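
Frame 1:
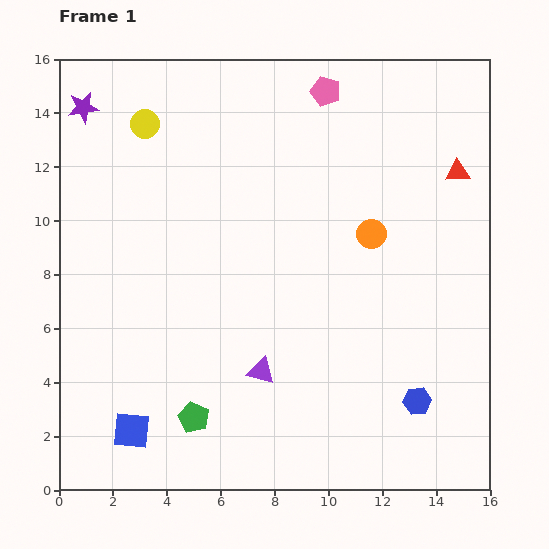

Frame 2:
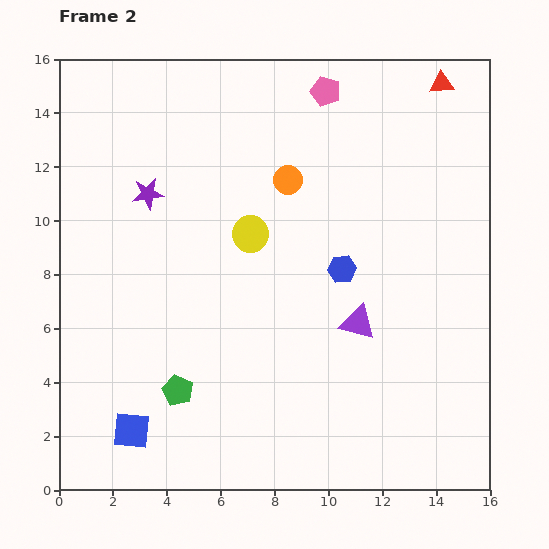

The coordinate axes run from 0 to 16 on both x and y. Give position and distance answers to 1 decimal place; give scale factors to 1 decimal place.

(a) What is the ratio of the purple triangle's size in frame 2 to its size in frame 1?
1.3×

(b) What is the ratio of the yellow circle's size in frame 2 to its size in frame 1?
1.3×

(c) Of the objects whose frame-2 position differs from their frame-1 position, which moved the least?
the green pentagon

(moved 1.2)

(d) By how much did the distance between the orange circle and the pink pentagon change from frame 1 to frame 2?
-2.0

Distance in frame 1: 5.6. Distance in frame 2: 3.6.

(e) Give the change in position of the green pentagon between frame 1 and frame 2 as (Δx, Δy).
(-0.6, 1.0)

The green pentagon was at (5.0, 2.7) in frame 1 and (4.4, 3.7) in frame 2.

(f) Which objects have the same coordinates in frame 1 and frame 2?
the pink pentagon, the blue square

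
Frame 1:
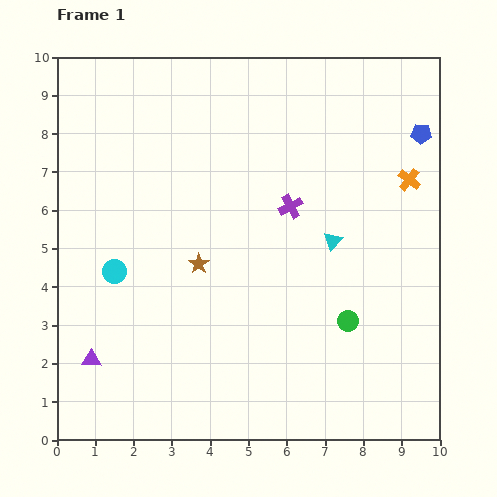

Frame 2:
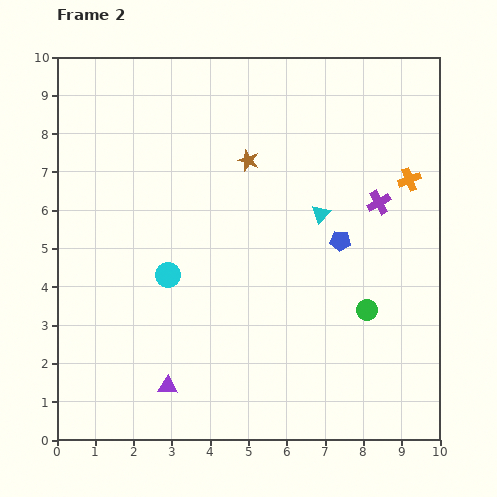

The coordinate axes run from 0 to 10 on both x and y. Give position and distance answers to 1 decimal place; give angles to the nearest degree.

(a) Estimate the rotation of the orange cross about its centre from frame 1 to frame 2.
31° clockwise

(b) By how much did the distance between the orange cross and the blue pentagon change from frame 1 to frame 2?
+1.2

Distance in frame 1: 1.2. Distance in frame 2: 2.4.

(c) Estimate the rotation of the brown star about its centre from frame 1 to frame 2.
17° counter-clockwise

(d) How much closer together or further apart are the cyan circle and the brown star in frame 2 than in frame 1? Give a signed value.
+1.5

Distance in frame 1: 2.2. Distance in frame 2: 3.7.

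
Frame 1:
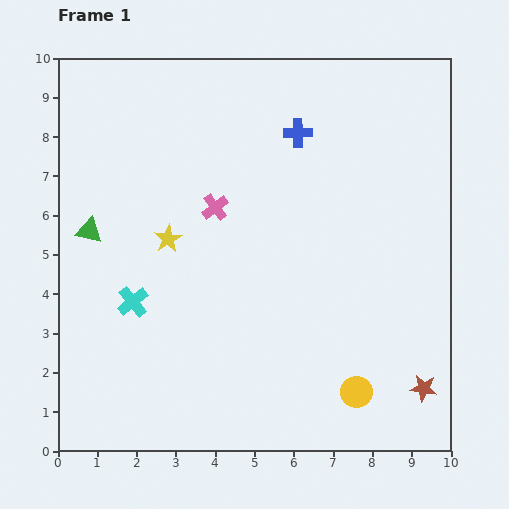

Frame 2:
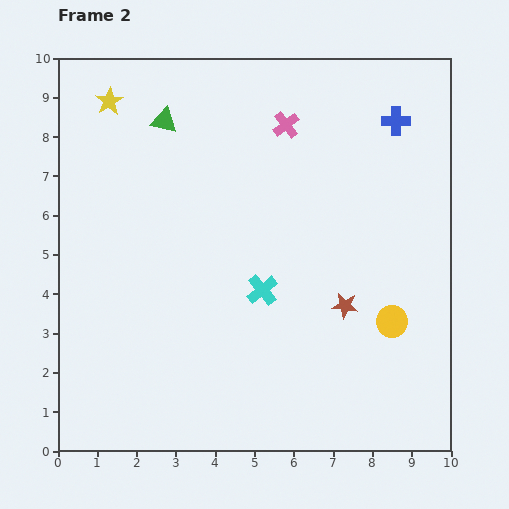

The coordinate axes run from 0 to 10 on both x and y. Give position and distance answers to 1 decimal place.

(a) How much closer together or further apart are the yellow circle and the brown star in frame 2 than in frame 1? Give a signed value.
-0.4

Distance in frame 1: 1.7. Distance in frame 2: 1.3.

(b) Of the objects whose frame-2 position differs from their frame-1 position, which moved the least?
the yellow circle

(moved 2.0)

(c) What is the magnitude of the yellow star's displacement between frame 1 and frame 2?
3.8

The yellow star moved from (2.8, 5.4) to (1.3, 8.9), a distance of √(1.5² + 3.5²) ≈ 3.8.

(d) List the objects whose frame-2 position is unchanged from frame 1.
none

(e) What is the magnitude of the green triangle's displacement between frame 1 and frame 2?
3.4

The green triangle moved from (0.8, 5.6) to (2.7, 8.4), a distance of √(1.9² + 2.8²) ≈ 3.4.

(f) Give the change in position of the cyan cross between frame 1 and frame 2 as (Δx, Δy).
(3.3, 0.3)

The cyan cross was at (1.9, 3.8) in frame 1 and (5.2, 4.1) in frame 2.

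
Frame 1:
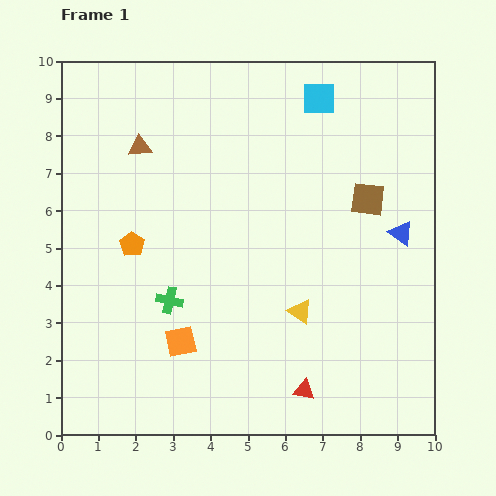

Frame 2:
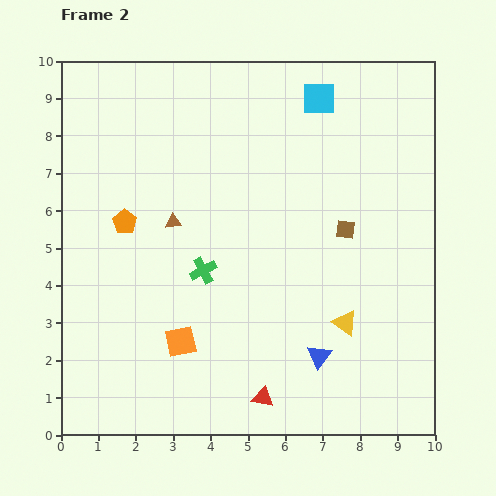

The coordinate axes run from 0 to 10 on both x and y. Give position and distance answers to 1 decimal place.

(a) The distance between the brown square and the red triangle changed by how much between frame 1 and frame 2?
-0.4

Distance in frame 1: 5.4. Distance in frame 2: 5.0.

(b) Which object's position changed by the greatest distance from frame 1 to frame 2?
the blue triangle

(moved 4.0; next 2.2)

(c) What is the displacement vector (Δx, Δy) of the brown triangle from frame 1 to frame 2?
(0.9, -2.0)

The brown triangle was at (2.1, 7.7) in frame 1 and (3.0, 5.7) in frame 2.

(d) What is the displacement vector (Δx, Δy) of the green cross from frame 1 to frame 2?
(0.9, 0.8)

The green cross was at (2.9, 3.6) in frame 1 and (3.8, 4.4) in frame 2.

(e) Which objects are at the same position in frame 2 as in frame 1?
the cyan square, the orange square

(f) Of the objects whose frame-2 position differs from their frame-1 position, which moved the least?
the orange pentagon

(moved 0.6)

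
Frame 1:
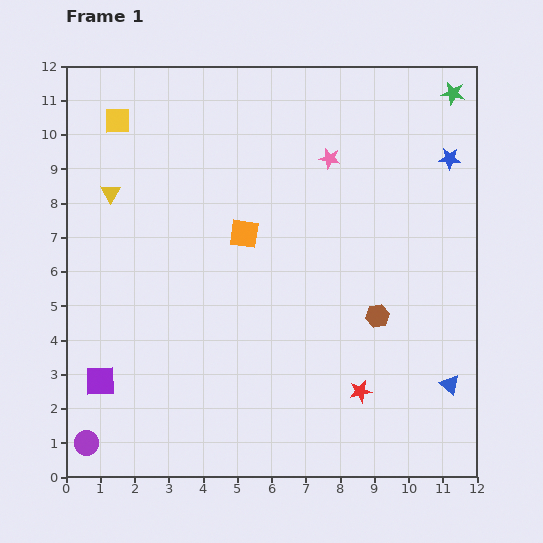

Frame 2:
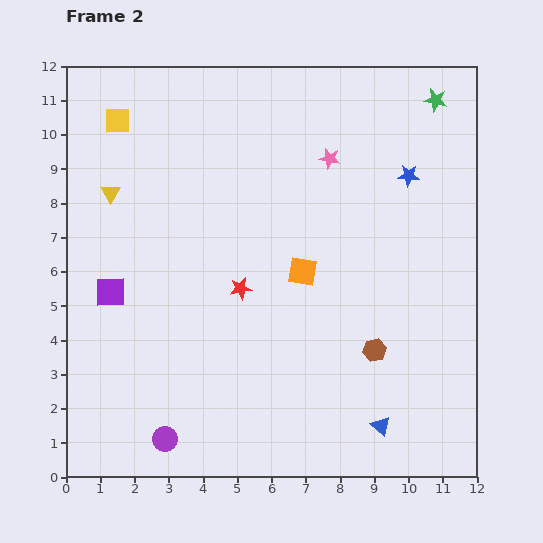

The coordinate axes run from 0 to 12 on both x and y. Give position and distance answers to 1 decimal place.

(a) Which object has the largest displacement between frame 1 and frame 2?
the red star

(moved 4.6; next 2.6)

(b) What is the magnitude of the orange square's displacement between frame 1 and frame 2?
2.0

The orange square moved from (5.2, 7.1) to (6.9, 6.0), a distance of √(1.7² + 1.1²) ≈ 2.0.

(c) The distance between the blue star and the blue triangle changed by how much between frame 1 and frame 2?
+0.7

Distance in frame 1: 6.6. Distance in frame 2: 7.3.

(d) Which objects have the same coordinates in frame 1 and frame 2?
the yellow square, the yellow triangle, the pink star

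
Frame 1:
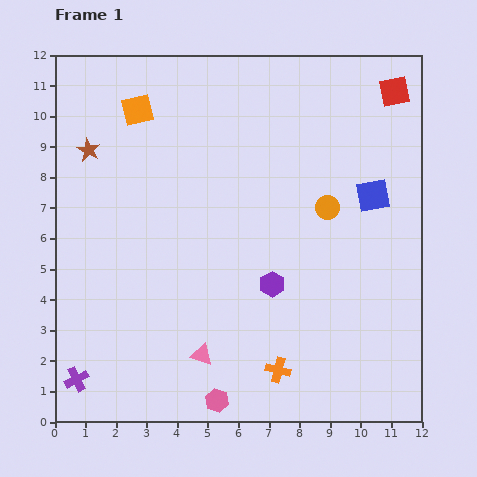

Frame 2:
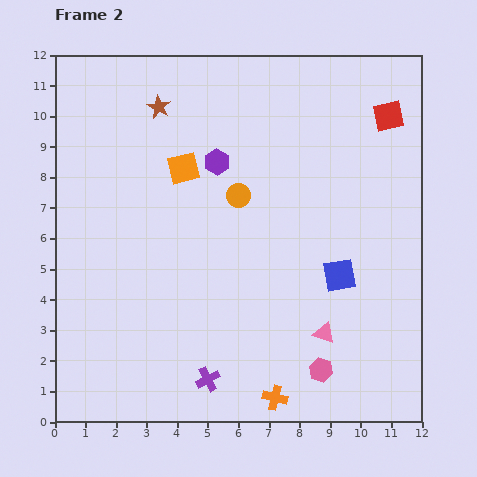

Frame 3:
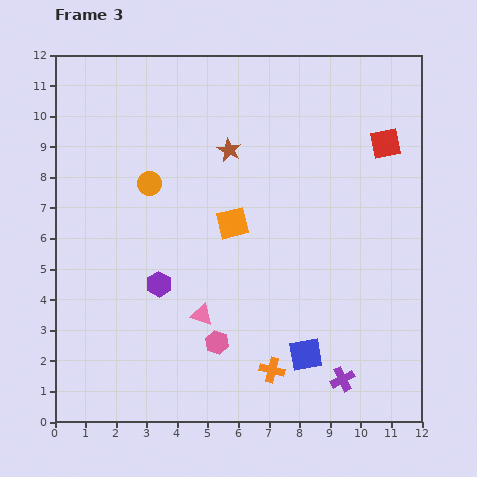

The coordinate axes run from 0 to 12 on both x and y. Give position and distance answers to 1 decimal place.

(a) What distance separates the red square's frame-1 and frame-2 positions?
0.8

The red square moved from (11.1, 10.8) to (10.9, 10.0), a distance of √(0.2² + 0.8²) ≈ 0.8.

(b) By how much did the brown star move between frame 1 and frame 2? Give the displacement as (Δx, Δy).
(2.3, 1.4)

The brown star was at (1.1, 8.9) in frame 1 and (3.4, 10.3) in frame 2.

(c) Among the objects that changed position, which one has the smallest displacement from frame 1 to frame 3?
the orange cross

(moved 0.2)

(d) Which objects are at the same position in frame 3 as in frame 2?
none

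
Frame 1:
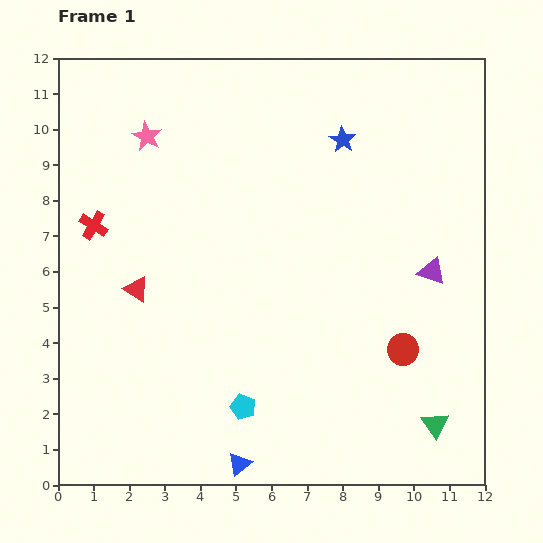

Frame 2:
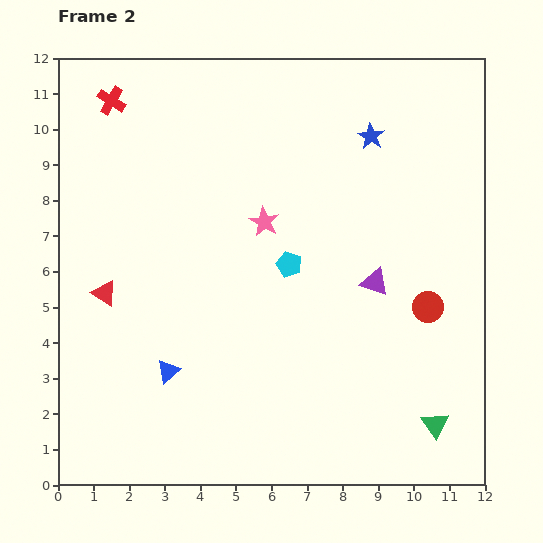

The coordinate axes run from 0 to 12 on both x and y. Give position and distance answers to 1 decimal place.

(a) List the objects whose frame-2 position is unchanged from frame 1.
the green triangle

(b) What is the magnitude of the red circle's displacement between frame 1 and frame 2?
1.4

The red circle moved from (9.7, 3.8) to (10.4, 5.0), a distance of √(0.7² + 1.2²) ≈ 1.4.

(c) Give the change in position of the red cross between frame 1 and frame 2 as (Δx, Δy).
(0.5, 3.5)

The red cross was at (1.0, 7.3) in frame 1 and (1.5, 10.8) in frame 2.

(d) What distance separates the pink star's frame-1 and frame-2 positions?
4.1

The pink star moved from (2.5, 9.8) to (5.8, 7.4), a distance of √(3.3² + 2.4²) ≈ 4.1.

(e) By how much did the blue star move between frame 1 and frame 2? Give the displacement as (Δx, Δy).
(0.8, 0.1)

The blue star was at (8.0, 9.7) in frame 1 and (8.8, 9.8) in frame 2.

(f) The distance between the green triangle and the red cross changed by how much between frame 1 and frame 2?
+1.8

Distance in frame 1: 11.1. Distance in frame 2: 12.9.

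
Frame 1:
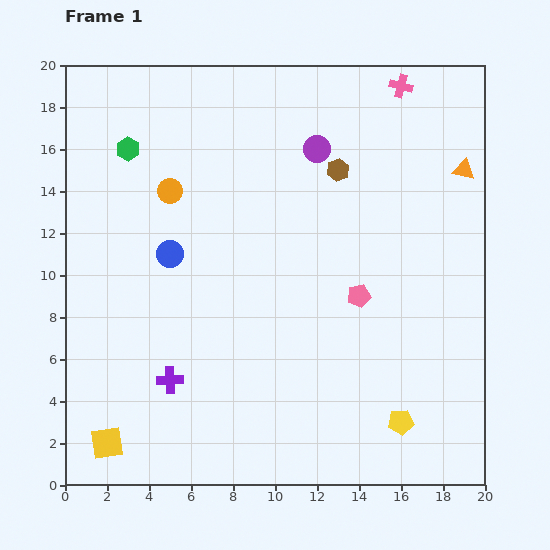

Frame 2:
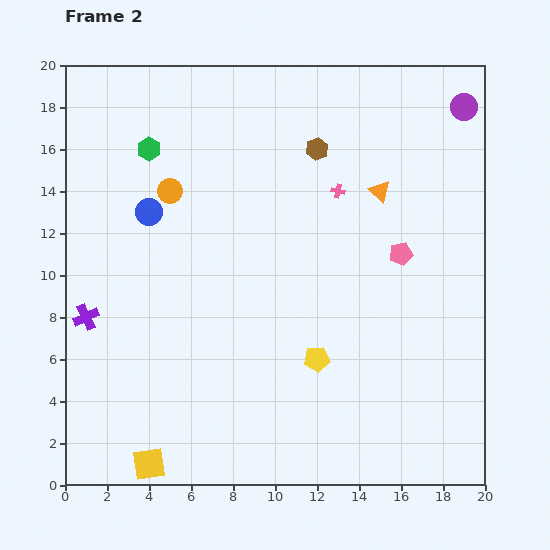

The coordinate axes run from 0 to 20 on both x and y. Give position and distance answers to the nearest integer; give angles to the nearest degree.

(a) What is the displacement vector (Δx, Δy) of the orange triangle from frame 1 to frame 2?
(-4, -1)

The orange triangle was at (19, 15) in frame 1 and (15, 14) in frame 2.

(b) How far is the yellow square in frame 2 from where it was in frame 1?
2

The yellow square moved from (2, 2) to (4, 1), a distance of √(2² + 1²) ≈ 2.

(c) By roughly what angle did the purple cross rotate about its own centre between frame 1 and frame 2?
23° counter-clockwise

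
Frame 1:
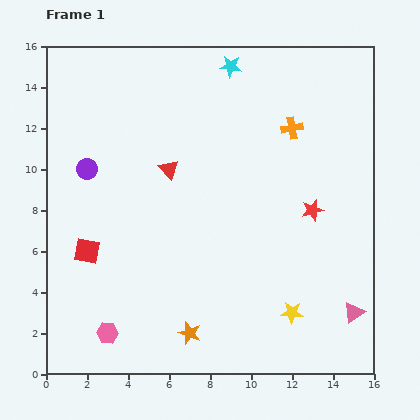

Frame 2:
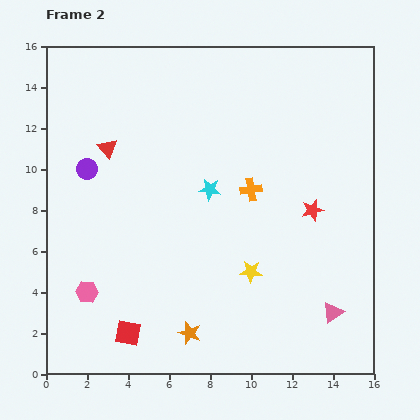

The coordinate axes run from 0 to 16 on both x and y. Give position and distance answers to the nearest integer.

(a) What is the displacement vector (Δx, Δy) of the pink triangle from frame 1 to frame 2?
(-1, 0)

The pink triangle was at (15, 3) in frame 1 and (14, 3) in frame 2.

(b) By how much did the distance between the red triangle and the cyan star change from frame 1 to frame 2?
-1

Distance in frame 1: 6. Distance in frame 2: 5.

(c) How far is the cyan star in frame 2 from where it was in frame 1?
6

The cyan star moved from (9, 15) to (8, 9), a distance of √(1² + 6²) ≈ 6.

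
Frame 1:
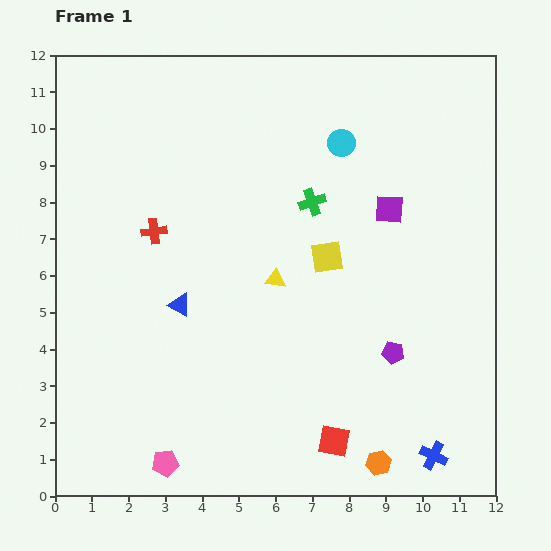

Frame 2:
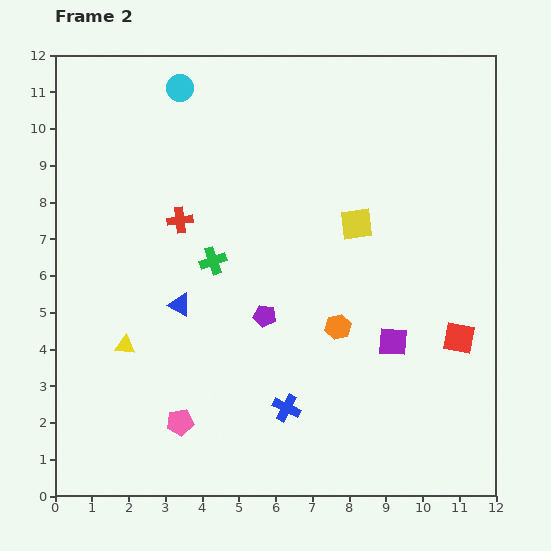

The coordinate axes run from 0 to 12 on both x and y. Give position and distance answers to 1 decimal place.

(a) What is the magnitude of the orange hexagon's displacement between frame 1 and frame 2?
3.9

The orange hexagon moved from (8.8, 0.9) to (7.7, 4.6), a distance of √(1.1² + 3.7²) ≈ 3.9.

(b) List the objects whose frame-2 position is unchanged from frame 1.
the blue triangle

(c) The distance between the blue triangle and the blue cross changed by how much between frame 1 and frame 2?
-4.0

Distance in frame 1: 8.0. Distance in frame 2: 4.0.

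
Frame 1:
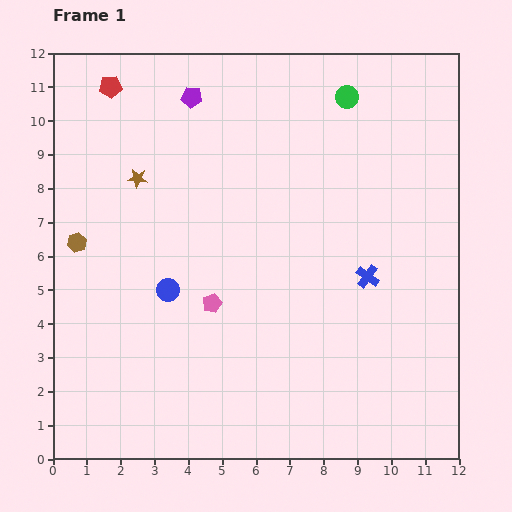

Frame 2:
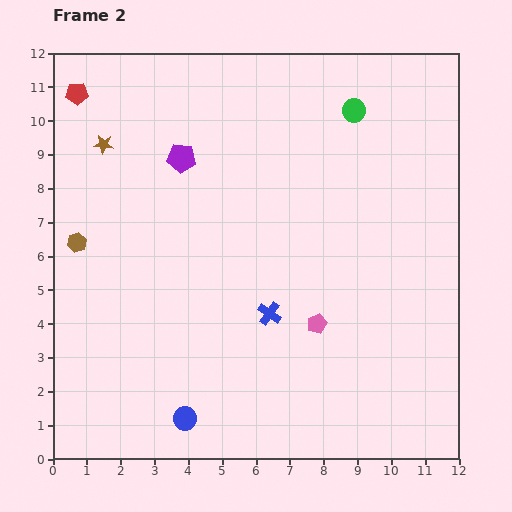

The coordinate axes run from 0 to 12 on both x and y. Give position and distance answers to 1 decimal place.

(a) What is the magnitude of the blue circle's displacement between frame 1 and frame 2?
3.8

The blue circle moved from (3.4, 5.0) to (3.9, 1.2), a distance of √(0.5² + 3.8²) ≈ 3.8.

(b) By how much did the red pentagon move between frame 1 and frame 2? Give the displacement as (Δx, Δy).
(-1.0, -0.2)

The red pentagon was at (1.7, 11.0) in frame 1 and (0.7, 10.8) in frame 2.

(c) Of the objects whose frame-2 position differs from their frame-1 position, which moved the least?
the green circle

(moved 0.4)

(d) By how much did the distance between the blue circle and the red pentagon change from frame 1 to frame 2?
+3.9

Distance in frame 1: 6.2. Distance in frame 2: 10.1.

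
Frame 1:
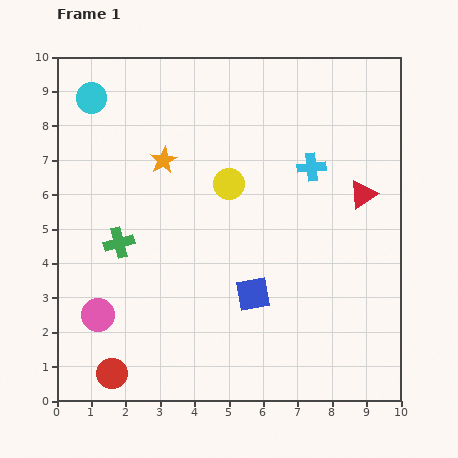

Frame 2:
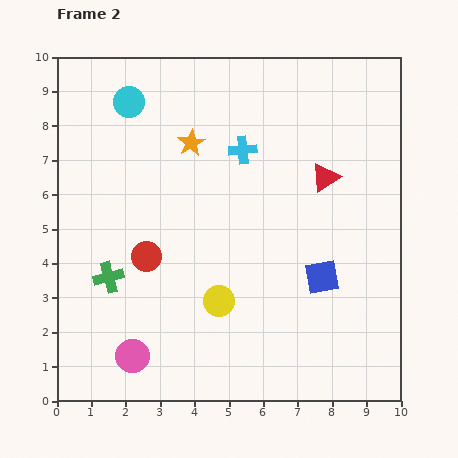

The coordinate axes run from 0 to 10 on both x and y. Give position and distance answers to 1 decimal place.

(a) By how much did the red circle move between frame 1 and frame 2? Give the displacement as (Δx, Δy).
(1.0, 3.4)

The red circle was at (1.6, 0.8) in frame 1 and (2.6, 4.2) in frame 2.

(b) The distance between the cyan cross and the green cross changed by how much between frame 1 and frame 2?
-0.6

Distance in frame 1: 6.0. Distance in frame 2: 5.4.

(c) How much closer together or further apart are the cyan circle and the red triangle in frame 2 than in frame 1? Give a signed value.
-2.3

Distance in frame 1: 8.4. Distance in frame 2: 6.1.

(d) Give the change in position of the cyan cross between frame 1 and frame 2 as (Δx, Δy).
(-2.0, 0.5)

The cyan cross was at (7.4, 6.8) in frame 1 and (5.4, 7.3) in frame 2.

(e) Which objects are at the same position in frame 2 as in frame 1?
none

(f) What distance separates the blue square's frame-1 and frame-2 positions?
2.1

The blue square moved from (5.7, 3.1) to (7.7, 3.6), a distance of √(2.0² + 0.5²) ≈ 2.1.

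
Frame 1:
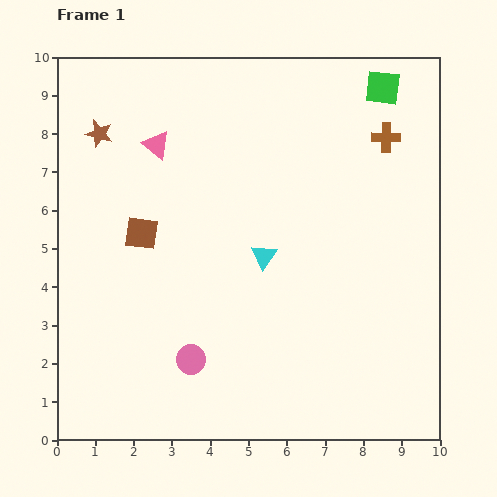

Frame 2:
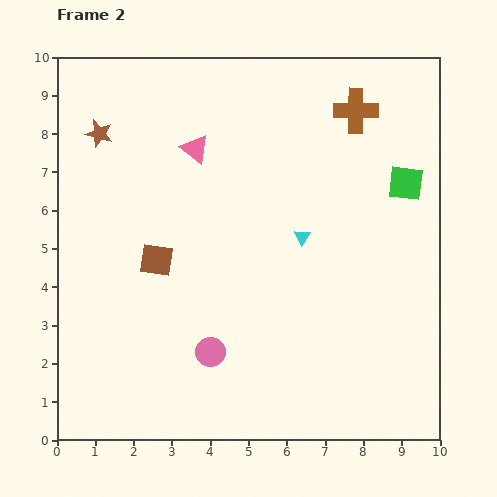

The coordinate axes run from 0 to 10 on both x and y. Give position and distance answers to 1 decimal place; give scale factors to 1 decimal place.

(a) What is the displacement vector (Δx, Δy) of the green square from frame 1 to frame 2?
(0.6, -2.5)

The green square was at (8.5, 9.2) in frame 1 and (9.1, 6.7) in frame 2.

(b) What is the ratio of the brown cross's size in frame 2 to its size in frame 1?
1.6×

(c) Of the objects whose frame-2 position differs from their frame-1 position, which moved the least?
the pink circle

(moved 0.5)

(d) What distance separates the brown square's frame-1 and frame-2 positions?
0.8

The brown square moved from (2.2, 5.4) to (2.6, 4.7), a distance of √(0.4² + 0.7²) ≈ 0.8.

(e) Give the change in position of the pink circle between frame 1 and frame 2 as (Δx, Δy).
(0.5, 0.2)

The pink circle was at (3.5, 2.1) in frame 1 and (4.0, 2.3) in frame 2.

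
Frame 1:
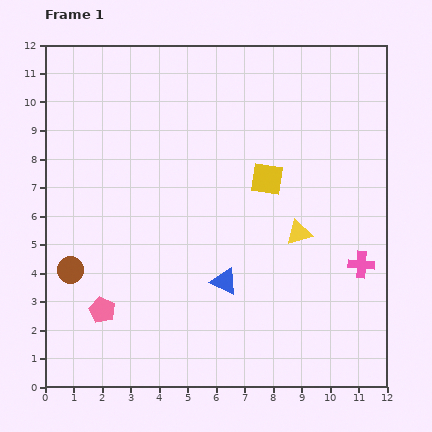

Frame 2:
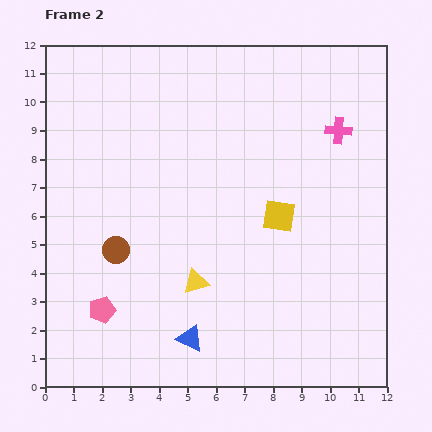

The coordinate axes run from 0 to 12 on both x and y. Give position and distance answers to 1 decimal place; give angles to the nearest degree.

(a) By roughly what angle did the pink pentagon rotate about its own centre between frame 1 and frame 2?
30° clockwise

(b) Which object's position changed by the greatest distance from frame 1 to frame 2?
the pink cross

(moved 4.8; next 4.0)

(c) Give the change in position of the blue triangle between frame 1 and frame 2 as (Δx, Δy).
(-1.2, -2.0)

The blue triangle was at (6.3, 3.7) in frame 1 and (5.1, 1.7) in frame 2.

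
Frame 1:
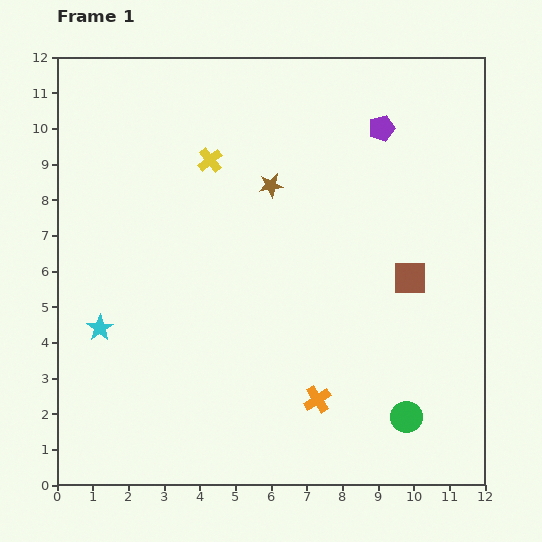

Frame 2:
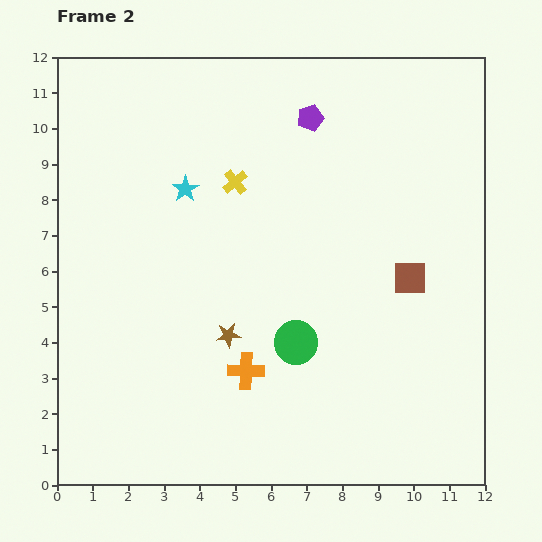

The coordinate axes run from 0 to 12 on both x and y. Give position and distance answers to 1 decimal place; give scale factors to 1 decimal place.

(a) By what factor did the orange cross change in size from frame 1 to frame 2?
1.3×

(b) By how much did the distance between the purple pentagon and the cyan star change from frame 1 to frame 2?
-5.7

Distance in frame 1: 9.7. Distance in frame 2: 4.0.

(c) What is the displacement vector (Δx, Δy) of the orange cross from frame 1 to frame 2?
(-2.0, 0.8)

The orange cross was at (7.3, 2.4) in frame 1 and (5.3, 3.2) in frame 2.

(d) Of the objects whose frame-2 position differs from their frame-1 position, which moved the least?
the yellow cross

(moved 0.9)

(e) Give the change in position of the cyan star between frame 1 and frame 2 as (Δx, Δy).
(2.4, 3.9)

The cyan star was at (1.2, 4.4) in frame 1 and (3.6, 8.3) in frame 2.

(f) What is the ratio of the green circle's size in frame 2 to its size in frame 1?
1.4×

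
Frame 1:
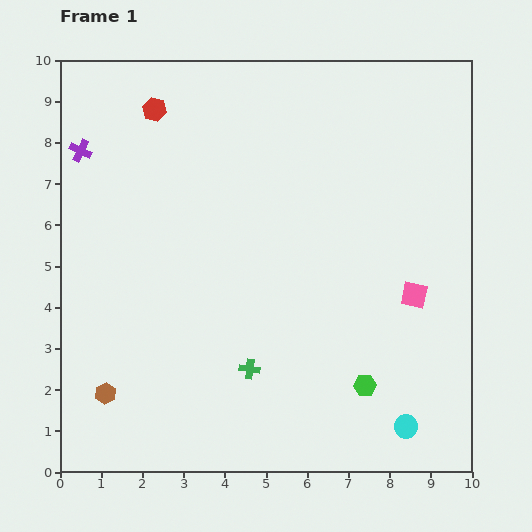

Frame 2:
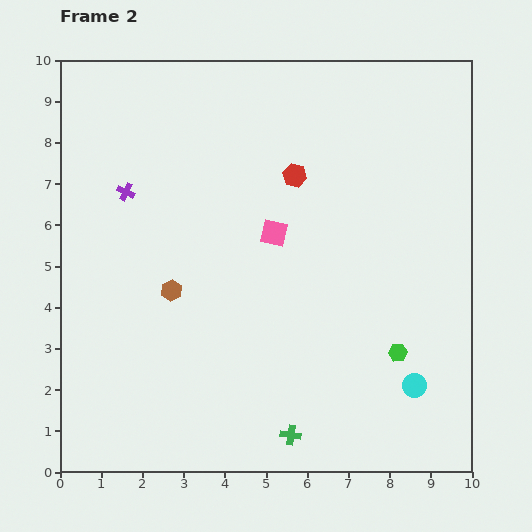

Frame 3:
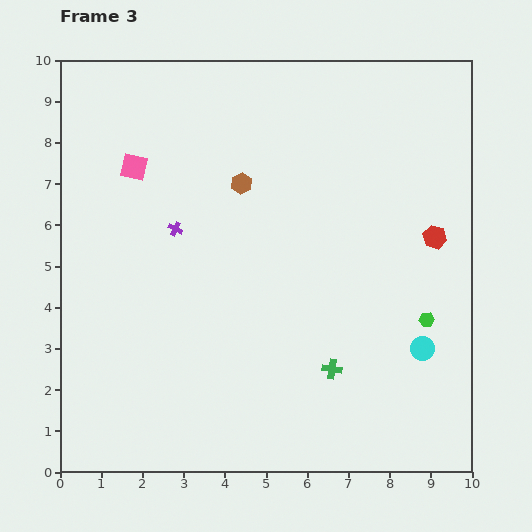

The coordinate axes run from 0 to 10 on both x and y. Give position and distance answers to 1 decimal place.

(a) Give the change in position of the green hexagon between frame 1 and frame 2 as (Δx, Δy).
(0.8, 0.8)

The green hexagon was at (7.4, 2.1) in frame 1 and (8.2, 2.9) in frame 2.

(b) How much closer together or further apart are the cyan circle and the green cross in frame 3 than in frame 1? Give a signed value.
-1.7

Distance in frame 1: 4.0. Distance in frame 3: 2.3.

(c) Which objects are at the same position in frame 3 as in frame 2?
none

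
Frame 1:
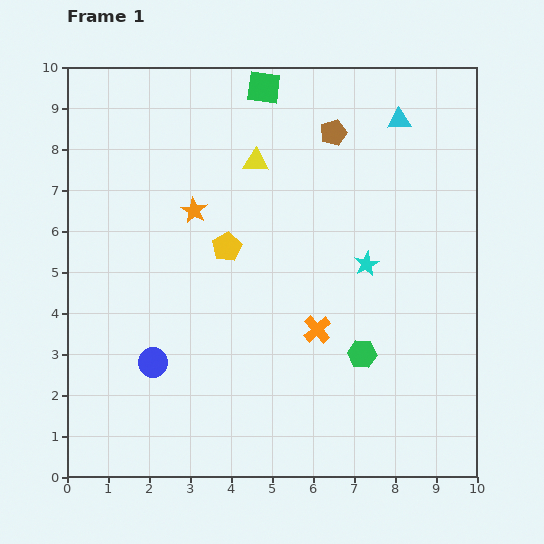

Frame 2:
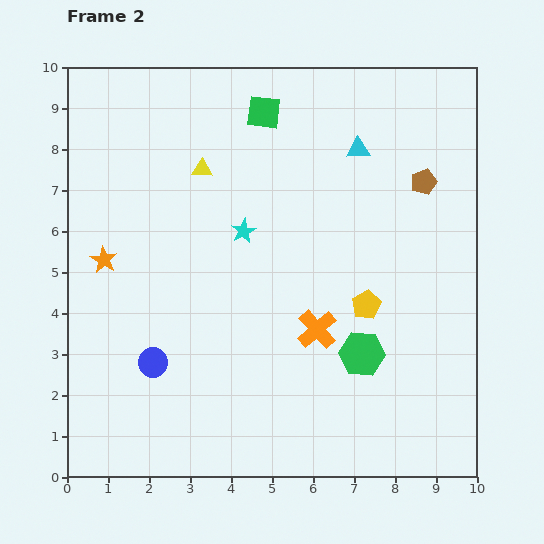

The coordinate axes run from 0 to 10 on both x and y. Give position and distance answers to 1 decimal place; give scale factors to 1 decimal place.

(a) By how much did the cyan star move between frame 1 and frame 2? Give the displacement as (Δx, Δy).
(-3.0, 0.8)

The cyan star was at (7.3, 5.2) in frame 1 and (4.3, 6.0) in frame 2.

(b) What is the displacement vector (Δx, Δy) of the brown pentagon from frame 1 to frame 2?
(2.2, -1.2)

The brown pentagon was at (6.5, 8.4) in frame 1 and (8.7, 7.2) in frame 2.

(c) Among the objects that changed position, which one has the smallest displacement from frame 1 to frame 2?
the green square

(moved 0.6)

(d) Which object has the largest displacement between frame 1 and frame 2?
the yellow pentagon

(moved 3.7; next 3.1)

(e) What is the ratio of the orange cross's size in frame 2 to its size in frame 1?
1.4×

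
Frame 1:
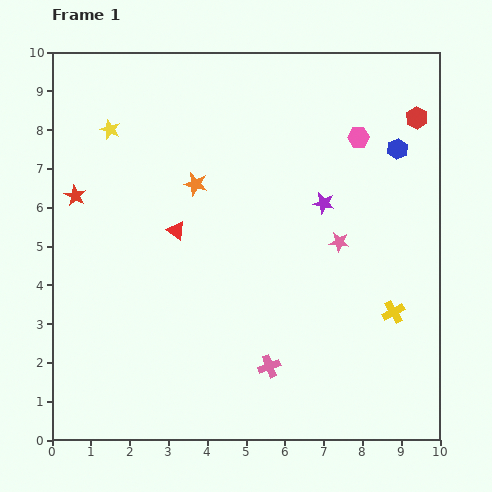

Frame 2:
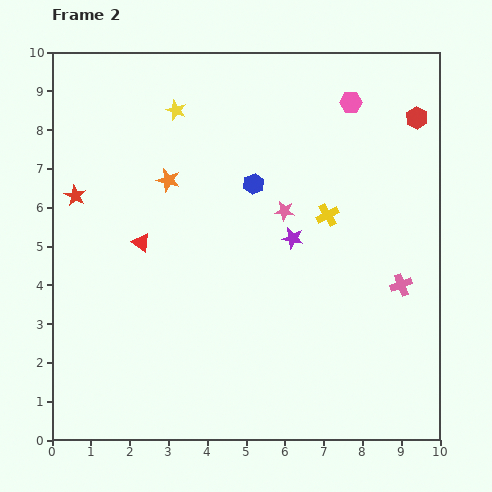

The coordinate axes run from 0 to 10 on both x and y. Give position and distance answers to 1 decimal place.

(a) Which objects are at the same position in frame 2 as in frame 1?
the red star, the red hexagon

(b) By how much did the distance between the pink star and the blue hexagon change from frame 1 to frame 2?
-1.7

Distance in frame 1: 2.8. Distance in frame 2: 1.1.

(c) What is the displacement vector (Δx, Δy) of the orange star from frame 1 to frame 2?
(-0.7, 0.1)

The orange star was at (3.7, 6.6) in frame 1 and (3.0, 6.7) in frame 2.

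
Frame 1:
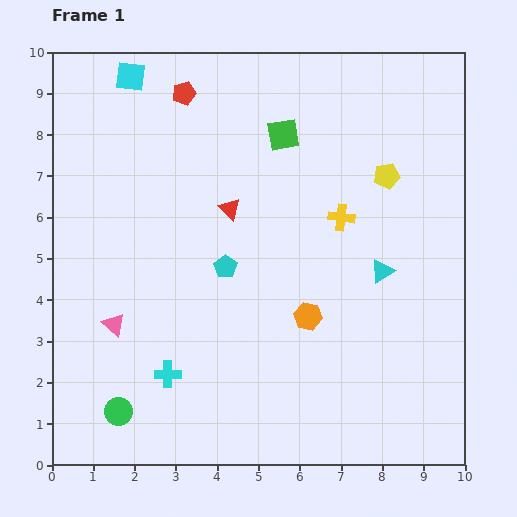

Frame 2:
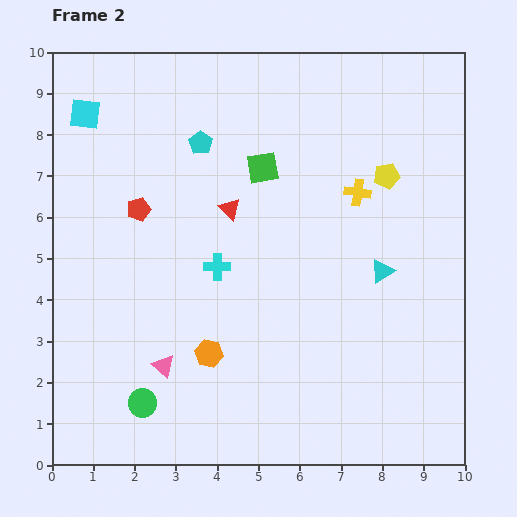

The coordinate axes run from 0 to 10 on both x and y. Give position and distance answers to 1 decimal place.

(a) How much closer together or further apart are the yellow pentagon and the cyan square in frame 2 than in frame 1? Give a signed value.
+0.9

Distance in frame 1: 6.6. Distance in frame 2: 7.5.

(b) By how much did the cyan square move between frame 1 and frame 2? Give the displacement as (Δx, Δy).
(-1.1, -0.9)

The cyan square was at (1.9, 9.4) in frame 1 and (0.8, 8.5) in frame 2.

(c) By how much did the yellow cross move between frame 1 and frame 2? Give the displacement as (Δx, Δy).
(0.4, 0.6)

The yellow cross was at (7.0, 6.0) in frame 1 and (7.4, 6.6) in frame 2.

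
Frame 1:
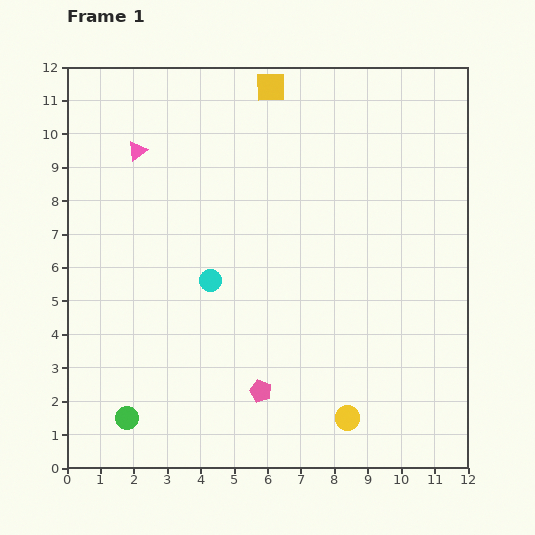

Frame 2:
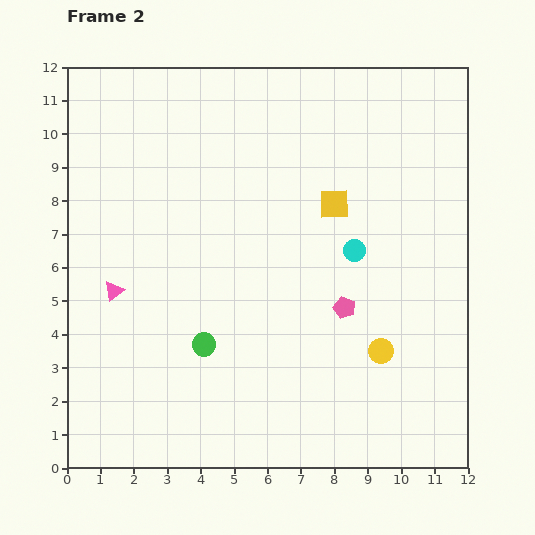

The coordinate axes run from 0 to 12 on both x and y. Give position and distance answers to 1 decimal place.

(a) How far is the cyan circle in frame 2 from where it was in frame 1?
4.4

The cyan circle moved from (4.3, 5.6) to (8.6, 6.5), a distance of √(4.3² + 0.9²) ≈ 4.4.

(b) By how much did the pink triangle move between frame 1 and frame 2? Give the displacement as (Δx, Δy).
(-0.7, -4.2)

The pink triangle was at (2.1, 9.5) in frame 1 and (1.4, 5.3) in frame 2.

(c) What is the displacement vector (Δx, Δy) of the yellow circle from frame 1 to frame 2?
(1.0, 2.0)

The yellow circle was at (8.4, 1.5) in frame 1 and (9.4, 3.5) in frame 2.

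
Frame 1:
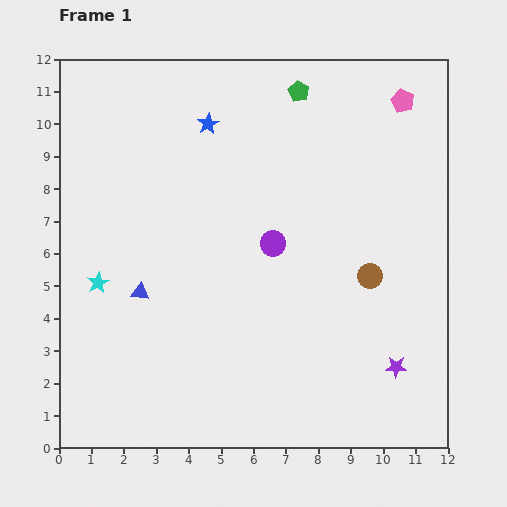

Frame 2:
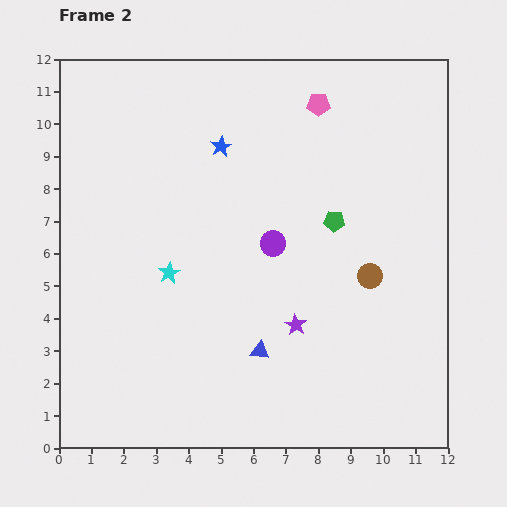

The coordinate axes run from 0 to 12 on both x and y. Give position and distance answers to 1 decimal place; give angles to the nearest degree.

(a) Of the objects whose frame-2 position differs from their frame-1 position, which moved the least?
the blue star

(moved 0.8)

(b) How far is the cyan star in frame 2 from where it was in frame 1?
2.2

The cyan star moved from (1.2, 5.1) to (3.4, 5.4), a distance of √(2.2² + 0.3²) ≈ 2.2.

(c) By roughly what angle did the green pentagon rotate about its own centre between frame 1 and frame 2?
25° counter-clockwise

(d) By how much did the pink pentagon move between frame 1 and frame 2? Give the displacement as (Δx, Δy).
(-2.6, -0.1)

The pink pentagon was at (10.6, 10.7) in frame 1 and (8.0, 10.6) in frame 2.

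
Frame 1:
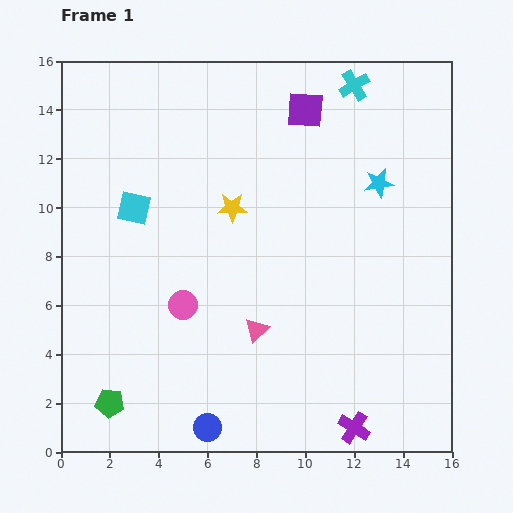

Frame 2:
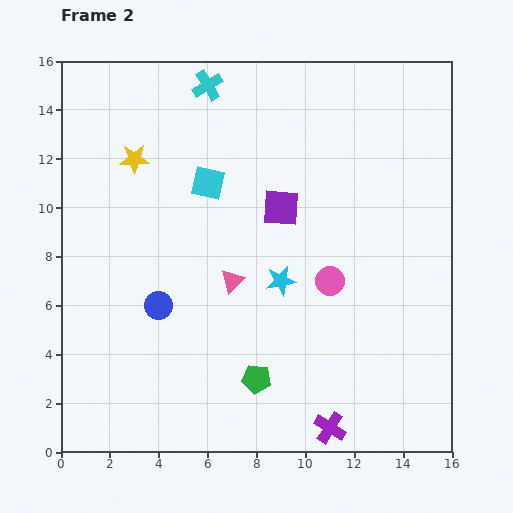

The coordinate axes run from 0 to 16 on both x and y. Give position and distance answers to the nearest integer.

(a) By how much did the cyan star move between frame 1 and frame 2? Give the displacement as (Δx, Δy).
(-4, -4)

The cyan star was at (13, 11) in frame 1 and (9, 7) in frame 2.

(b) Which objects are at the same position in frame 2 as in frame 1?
none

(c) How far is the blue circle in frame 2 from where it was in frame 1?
5

The blue circle moved from (6, 1) to (4, 6), a distance of √(2² + 5²) ≈ 5.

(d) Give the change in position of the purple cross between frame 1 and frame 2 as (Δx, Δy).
(-1, 0)

The purple cross was at (12, 1) in frame 1 and (11, 1) in frame 2.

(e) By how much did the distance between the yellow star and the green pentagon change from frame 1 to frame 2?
+1

Distance in frame 1: 9. Distance in frame 2: 10.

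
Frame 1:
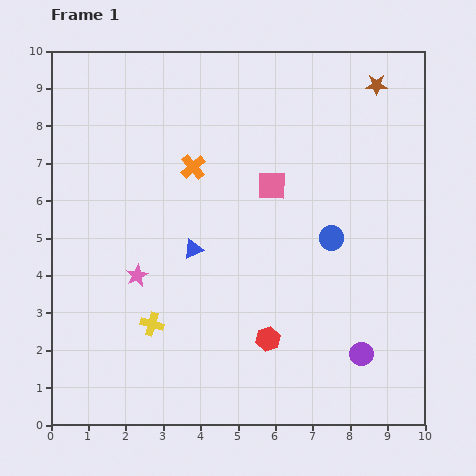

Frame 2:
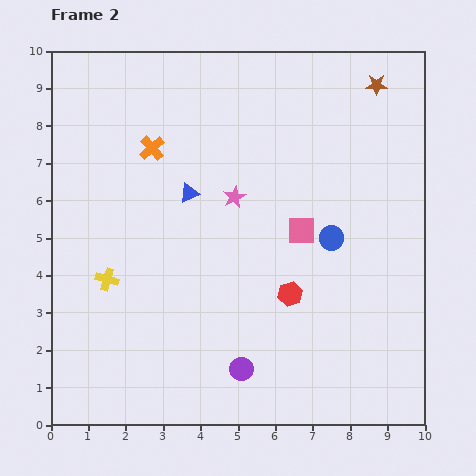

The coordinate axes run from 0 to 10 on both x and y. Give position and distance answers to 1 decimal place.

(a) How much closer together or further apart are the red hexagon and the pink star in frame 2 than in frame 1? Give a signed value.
-0.9

Distance in frame 1: 3.9. Distance in frame 2: 3.0.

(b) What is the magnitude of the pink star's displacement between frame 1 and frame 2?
3.3

The pink star moved from (2.3, 4.0) to (4.9, 6.1), a distance of √(2.6² + 2.1²) ≈ 3.3.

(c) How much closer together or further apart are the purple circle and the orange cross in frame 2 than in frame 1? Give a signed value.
-0.3

Distance in frame 1: 6.7. Distance in frame 2: 6.4.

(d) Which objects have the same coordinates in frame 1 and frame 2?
the brown star, the blue circle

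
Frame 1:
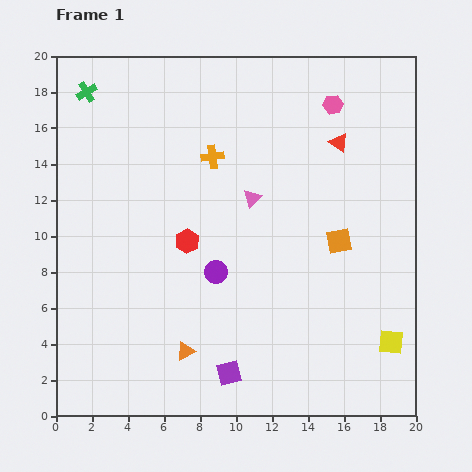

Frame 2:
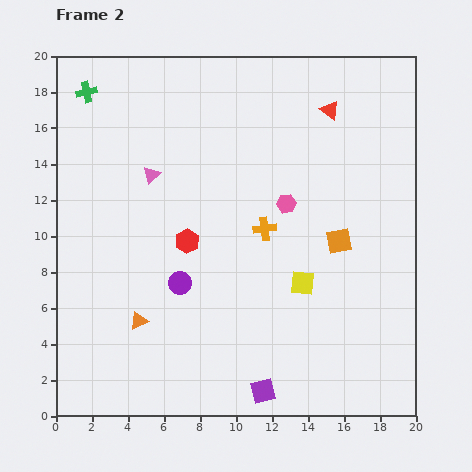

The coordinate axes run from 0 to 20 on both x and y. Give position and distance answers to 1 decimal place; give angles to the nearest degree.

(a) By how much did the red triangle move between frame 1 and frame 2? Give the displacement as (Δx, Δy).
(-0.5, 1.8)

The red triangle was at (15.7, 15.2) in frame 1 and (15.2, 17.0) in frame 2.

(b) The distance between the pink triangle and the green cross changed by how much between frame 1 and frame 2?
-5.1

Distance in frame 1: 10.9. Distance in frame 2: 5.8.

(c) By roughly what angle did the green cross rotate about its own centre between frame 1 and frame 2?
19° clockwise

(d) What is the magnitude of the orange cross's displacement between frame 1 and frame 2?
4.9

The orange cross moved from (8.7, 14.4) to (11.6, 10.4), a distance of √(2.9² + 4.0²) ≈ 4.9.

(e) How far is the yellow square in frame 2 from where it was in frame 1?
5.9

The yellow square moved from (18.6, 4.1) to (13.7, 7.4), a distance of √(4.9² + 3.3²) ≈ 5.9.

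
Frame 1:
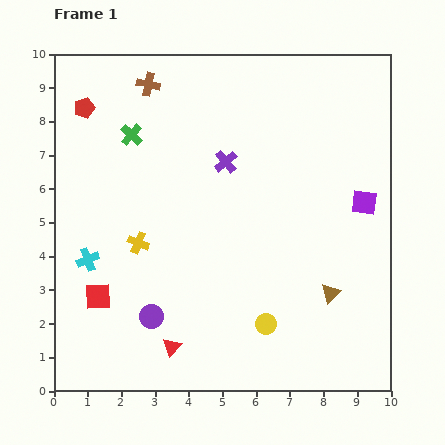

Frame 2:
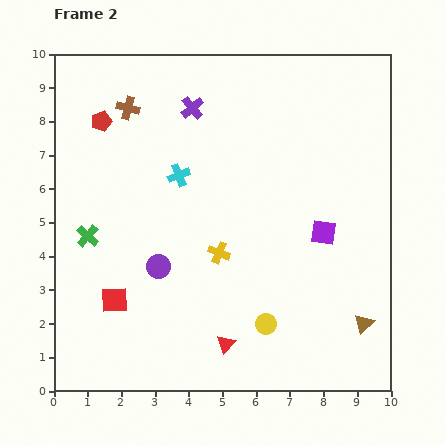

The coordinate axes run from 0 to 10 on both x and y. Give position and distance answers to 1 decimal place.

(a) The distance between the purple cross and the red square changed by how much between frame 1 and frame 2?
+0.6

Distance in frame 1: 5.5. Distance in frame 2: 6.1.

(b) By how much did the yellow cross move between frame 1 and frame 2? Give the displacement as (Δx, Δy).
(2.4, -0.3)

The yellow cross was at (2.5, 4.4) in frame 1 and (4.9, 4.1) in frame 2.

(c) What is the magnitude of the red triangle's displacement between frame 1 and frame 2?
1.6

The red triangle moved from (3.5, 1.3) to (5.1, 1.4), a distance of √(1.6² + 0.1²) ≈ 1.6.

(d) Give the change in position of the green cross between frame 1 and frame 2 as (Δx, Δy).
(-1.3, -3.0)

The green cross was at (2.3, 7.6) in frame 1 and (1.0, 4.6) in frame 2.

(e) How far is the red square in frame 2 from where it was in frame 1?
0.5

The red square moved from (1.3, 2.8) to (1.8, 2.7), a distance of √(0.5² + 0.1²) ≈ 0.5.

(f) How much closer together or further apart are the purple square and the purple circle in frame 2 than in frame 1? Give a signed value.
-2.2

Distance in frame 1: 7.2. Distance in frame 2: 5.0.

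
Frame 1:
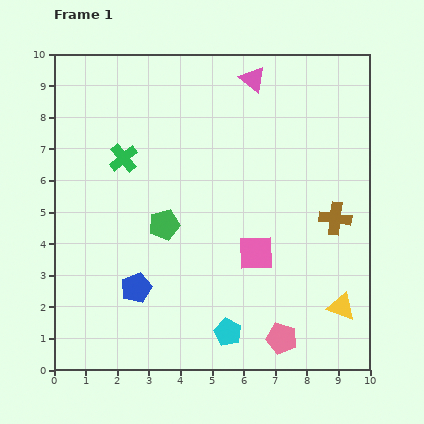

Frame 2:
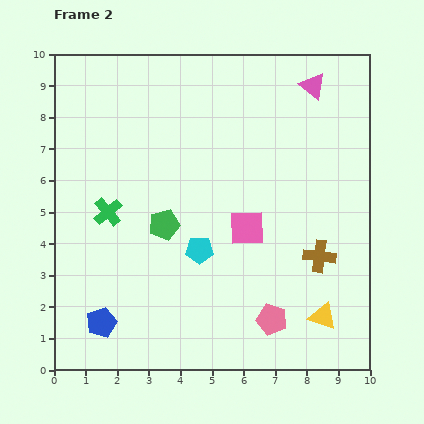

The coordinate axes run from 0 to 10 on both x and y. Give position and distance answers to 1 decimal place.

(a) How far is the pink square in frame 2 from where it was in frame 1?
0.9

The pink square moved from (6.4, 3.7) to (6.1, 4.5), a distance of √(0.3² + 0.8²) ≈ 0.9.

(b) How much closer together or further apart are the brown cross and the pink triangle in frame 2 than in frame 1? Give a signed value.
+0.3

Distance in frame 1: 5.1. Distance in frame 2: 5.4.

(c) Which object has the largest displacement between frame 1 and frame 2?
the cyan pentagon

(moved 2.8; next 1.9)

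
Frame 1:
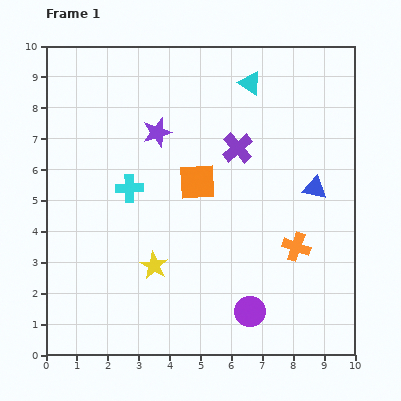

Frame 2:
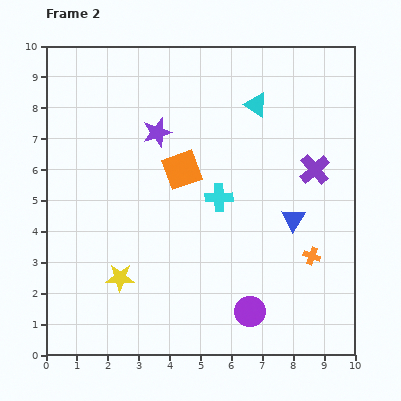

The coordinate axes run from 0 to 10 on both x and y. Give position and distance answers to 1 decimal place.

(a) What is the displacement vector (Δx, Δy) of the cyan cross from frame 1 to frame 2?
(2.9, -0.3)

The cyan cross was at (2.7, 5.4) in frame 1 and (5.6, 5.1) in frame 2.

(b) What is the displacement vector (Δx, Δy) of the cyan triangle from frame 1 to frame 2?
(0.2, -0.7)

The cyan triangle was at (6.6, 8.8) in frame 1 and (6.8, 8.1) in frame 2.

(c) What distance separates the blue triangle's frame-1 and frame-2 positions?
1.2

The blue triangle moved from (8.7, 5.4) to (8.0, 4.4), a distance of √(0.7² + 1.0²) ≈ 1.2.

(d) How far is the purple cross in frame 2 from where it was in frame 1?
2.6

The purple cross moved from (6.2, 6.7) to (8.7, 6.0), a distance of √(2.5² + 0.7²) ≈ 2.6.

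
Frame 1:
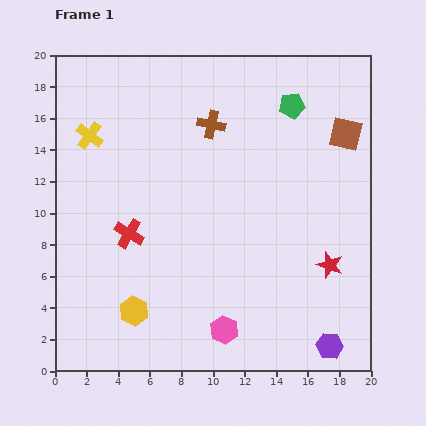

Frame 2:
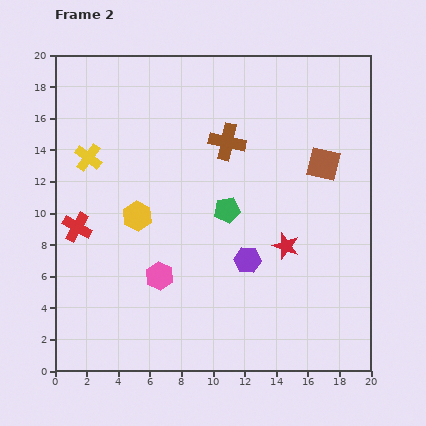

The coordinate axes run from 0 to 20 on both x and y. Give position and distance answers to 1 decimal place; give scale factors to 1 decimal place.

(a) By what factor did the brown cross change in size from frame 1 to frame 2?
1.3×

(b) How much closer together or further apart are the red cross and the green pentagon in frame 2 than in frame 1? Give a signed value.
-3.5

Distance in frame 1: 13.1. Distance in frame 2: 9.6.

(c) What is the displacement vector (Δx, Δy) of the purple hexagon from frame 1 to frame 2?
(-5.2, 5.4)

The purple hexagon was at (17.4, 1.6) in frame 1 and (12.2, 7.0) in frame 2.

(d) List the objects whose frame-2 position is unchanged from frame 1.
none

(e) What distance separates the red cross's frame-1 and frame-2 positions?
3.3

The red cross moved from (4.7, 8.7) to (1.4, 9.1), a distance of √(3.3² + 0.4²) ≈ 3.3.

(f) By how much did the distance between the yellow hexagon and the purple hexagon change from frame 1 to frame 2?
-5.1

Distance in frame 1: 12.6. Distance in frame 2: 7.5.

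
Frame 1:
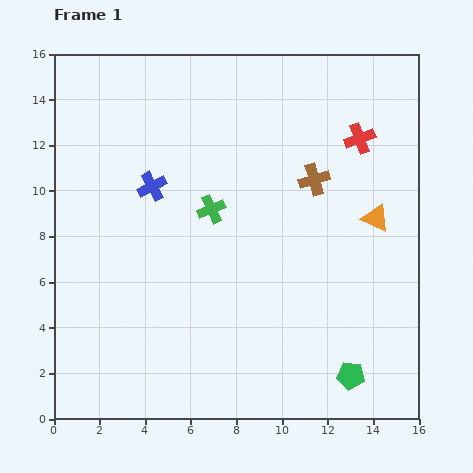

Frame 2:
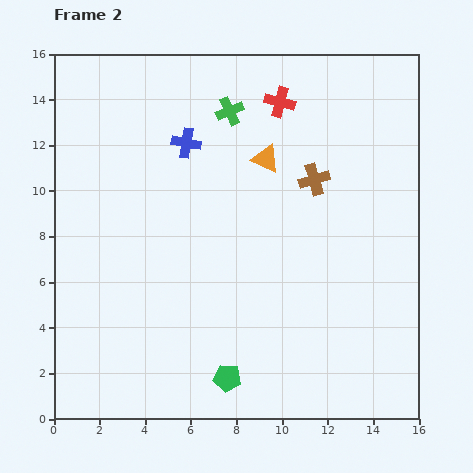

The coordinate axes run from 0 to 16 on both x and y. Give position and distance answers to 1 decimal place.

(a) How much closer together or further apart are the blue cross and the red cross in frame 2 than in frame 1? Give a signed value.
-4.8

Distance in frame 1: 9.3. Distance in frame 2: 4.5.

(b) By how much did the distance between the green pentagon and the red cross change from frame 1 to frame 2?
+1.9

Distance in frame 1: 10.4. Distance in frame 2: 12.3.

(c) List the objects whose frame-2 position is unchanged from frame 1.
the brown cross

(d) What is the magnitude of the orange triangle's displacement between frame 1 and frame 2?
5.5

The orange triangle moved from (14.1, 8.8) to (9.3, 11.4), a distance of √(4.8² + 2.6²) ≈ 5.5.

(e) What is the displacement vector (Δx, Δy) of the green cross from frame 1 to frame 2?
(0.8, 4.3)

The green cross was at (6.9, 9.2) in frame 1 and (7.7, 13.5) in frame 2.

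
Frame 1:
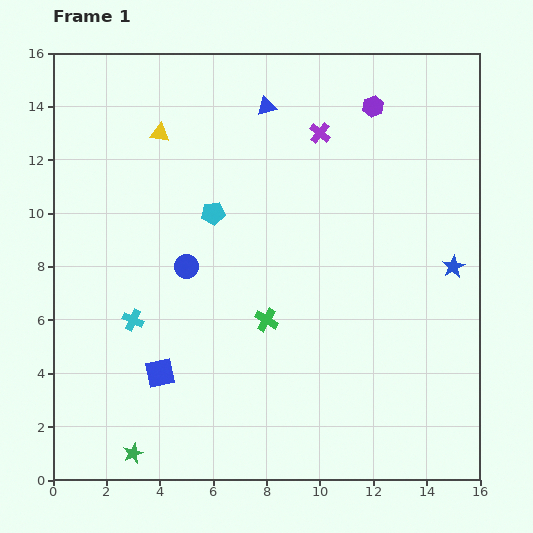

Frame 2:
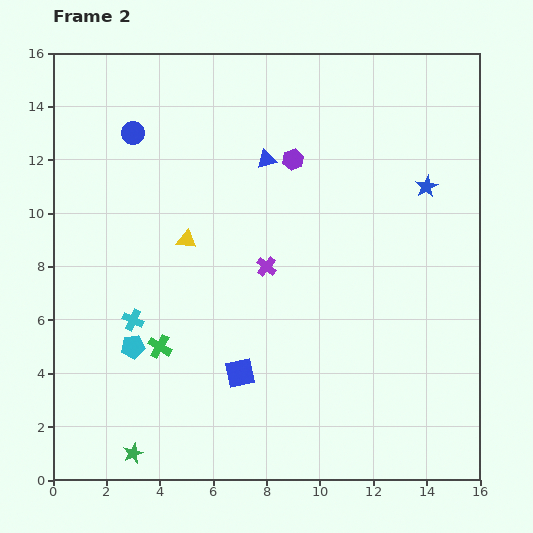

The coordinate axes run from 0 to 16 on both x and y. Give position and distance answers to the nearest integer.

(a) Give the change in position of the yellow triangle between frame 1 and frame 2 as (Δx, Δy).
(1, -4)

The yellow triangle was at (4, 13) in frame 1 and (5, 9) in frame 2.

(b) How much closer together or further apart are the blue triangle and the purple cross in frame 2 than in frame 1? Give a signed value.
+2

Distance in frame 1: 2. Distance in frame 2: 4.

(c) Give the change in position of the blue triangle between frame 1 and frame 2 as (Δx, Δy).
(0, -2)

The blue triangle was at (8, 14) in frame 1 and (8, 12) in frame 2.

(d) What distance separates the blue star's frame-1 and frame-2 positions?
3

The blue star moved from (15, 8) to (14, 11), a distance of √(1² + 3²) ≈ 3.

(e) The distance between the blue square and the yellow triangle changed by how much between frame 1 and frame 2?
-4

Distance in frame 1: 9. Distance in frame 2: 5.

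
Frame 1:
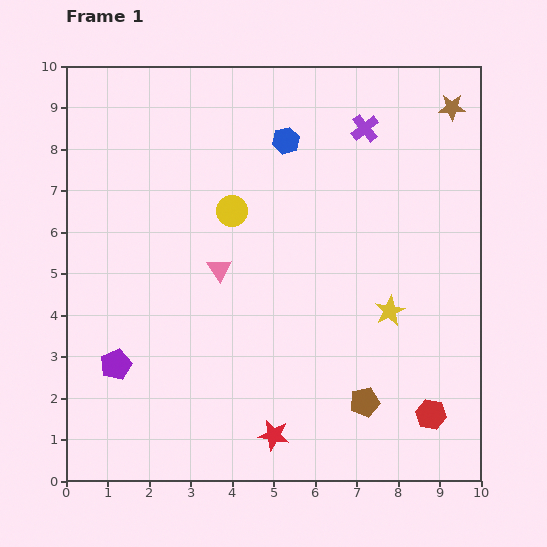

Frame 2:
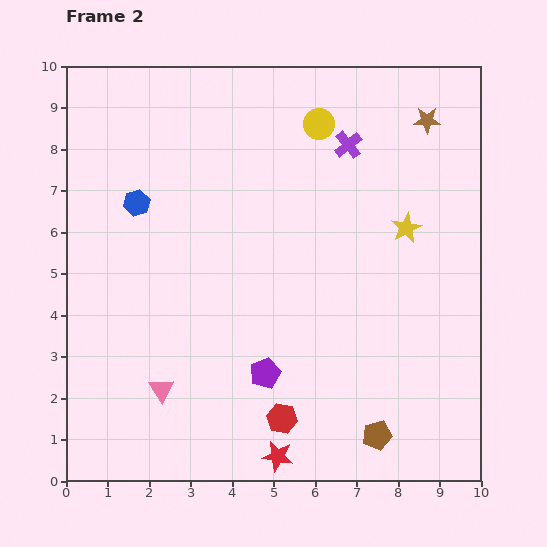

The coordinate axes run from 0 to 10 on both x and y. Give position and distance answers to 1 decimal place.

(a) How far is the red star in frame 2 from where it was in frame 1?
0.5

The red star moved from (5.0, 1.1) to (5.1, 0.6), a distance of √(0.1² + 0.5²) ≈ 0.5.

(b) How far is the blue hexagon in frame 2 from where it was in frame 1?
3.9

The blue hexagon moved from (5.3, 8.2) to (1.7, 6.7), a distance of √(3.6² + 1.5²) ≈ 3.9.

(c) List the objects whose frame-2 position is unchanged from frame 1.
none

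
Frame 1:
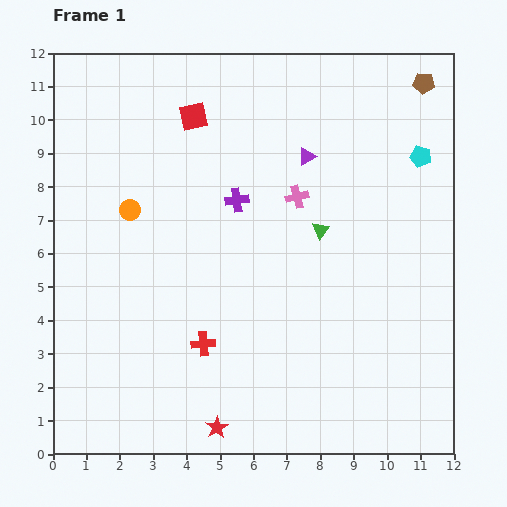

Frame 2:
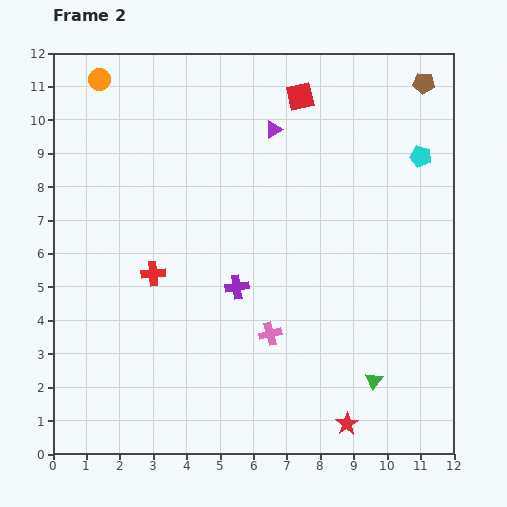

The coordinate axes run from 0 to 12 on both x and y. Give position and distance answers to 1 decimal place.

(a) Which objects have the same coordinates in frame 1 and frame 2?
the cyan pentagon, the brown pentagon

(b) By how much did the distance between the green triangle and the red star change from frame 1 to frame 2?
-5.2

Distance in frame 1: 6.7. Distance in frame 2: 1.5.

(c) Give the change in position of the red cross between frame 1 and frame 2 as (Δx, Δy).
(-1.5, 2.1)

The red cross was at (4.5, 3.3) in frame 1 and (3.0, 5.4) in frame 2.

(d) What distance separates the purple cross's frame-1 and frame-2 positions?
2.6

The purple cross moved from (5.5, 7.6) to (5.5, 5.0), a distance of √(0.0² + 2.6²) ≈ 2.6.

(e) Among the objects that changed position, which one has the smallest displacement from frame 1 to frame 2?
the purple triangle

(moved 1.3)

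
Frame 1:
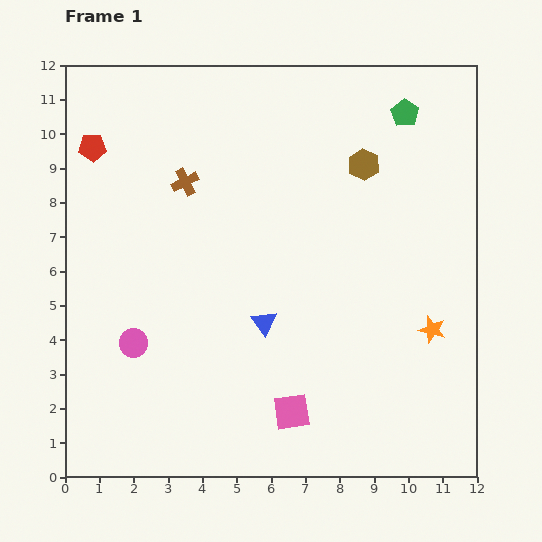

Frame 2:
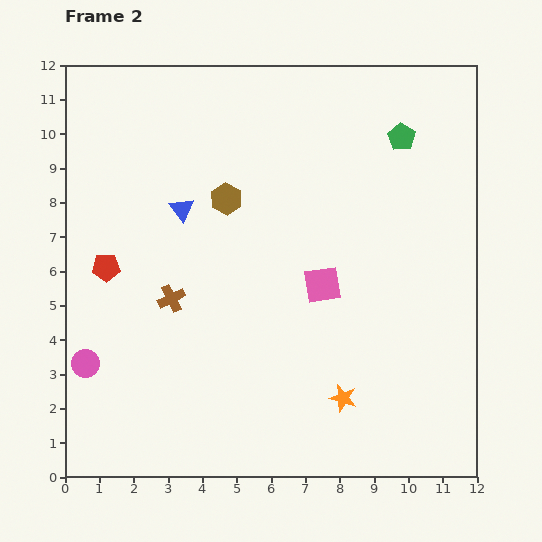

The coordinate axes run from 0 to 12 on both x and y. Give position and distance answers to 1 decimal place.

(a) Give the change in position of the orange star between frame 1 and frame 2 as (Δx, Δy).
(-2.6, -2.0)

The orange star was at (10.7, 4.3) in frame 1 and (8.1, 2.3) in frame 2.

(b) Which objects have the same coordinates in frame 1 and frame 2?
none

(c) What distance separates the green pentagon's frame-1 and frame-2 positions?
0.7

The green pentagon moved from (9.9, 10.6) to (9.8, 9.9), a distance of √(0.1² + 0.7²) ≈ 0.7.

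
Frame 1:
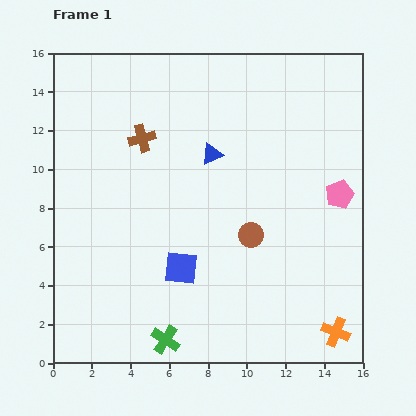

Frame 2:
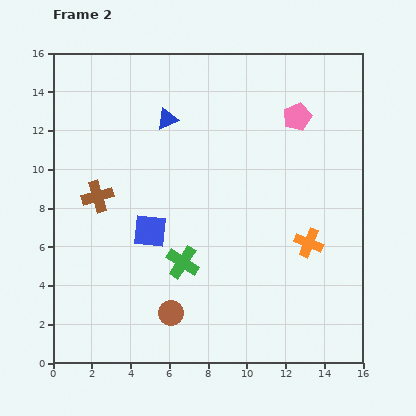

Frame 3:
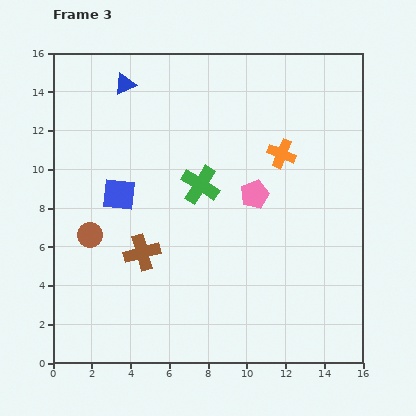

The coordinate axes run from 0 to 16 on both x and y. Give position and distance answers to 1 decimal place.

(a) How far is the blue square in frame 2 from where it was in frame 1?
2.5

The blue square moved from (6.6, 4.9) to (5.0, 6.8), a distance of √(1.6² + 1.9²) ≈ 2.5.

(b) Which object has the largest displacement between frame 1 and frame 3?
the orange cross

(moved 9.6; next 8.3)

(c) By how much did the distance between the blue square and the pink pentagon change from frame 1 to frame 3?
-2.0

Distance in frame 1: 9.0. Distance in frame 3: 7.0.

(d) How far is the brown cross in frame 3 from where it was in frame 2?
3.7

The brown cross moved from (2.3, 8.6) to (4.6, 5.7), a distance of √(2.3² + 2.9²) ≈ 3.7.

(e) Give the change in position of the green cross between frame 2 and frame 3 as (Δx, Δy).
(0.9, 4.0)

The green cross was at (6.7, 5.2) in frame 2 and (7.6, 9.2) in frame 3.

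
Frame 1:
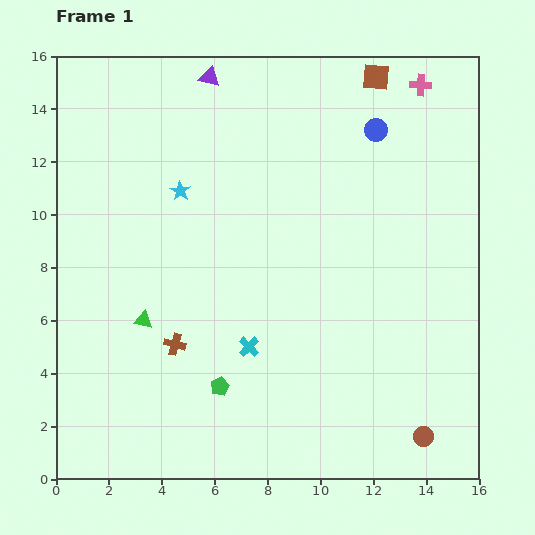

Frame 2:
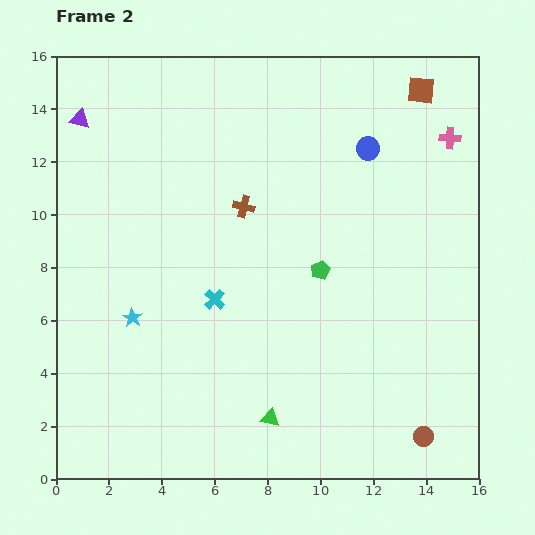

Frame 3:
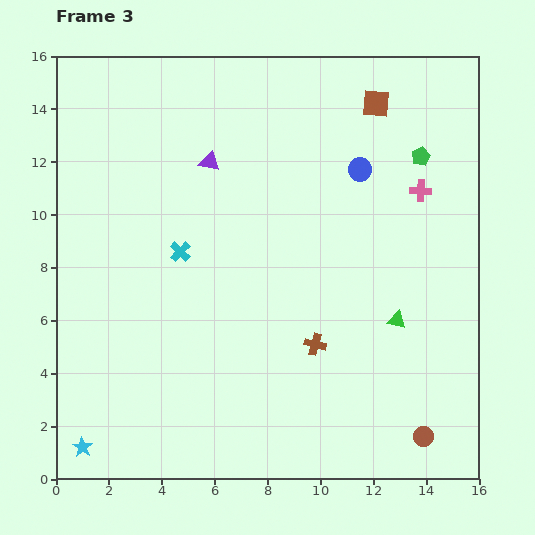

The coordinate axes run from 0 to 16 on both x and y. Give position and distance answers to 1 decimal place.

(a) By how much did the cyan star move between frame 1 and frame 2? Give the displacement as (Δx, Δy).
(-1.8, -4.8)

The cyan star was at (4.7, 10.9) in frame 1 and (2.9, 6.1) in frame 2.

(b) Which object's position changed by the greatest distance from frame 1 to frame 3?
the green pentagon

(moved 11.6; next 10.4)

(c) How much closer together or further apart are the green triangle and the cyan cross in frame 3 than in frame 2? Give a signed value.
+3.6

Distance in frame 2: 5.0. Distance in frame 3: 8.6.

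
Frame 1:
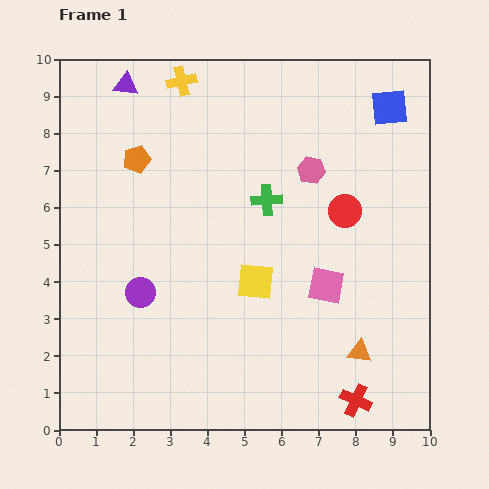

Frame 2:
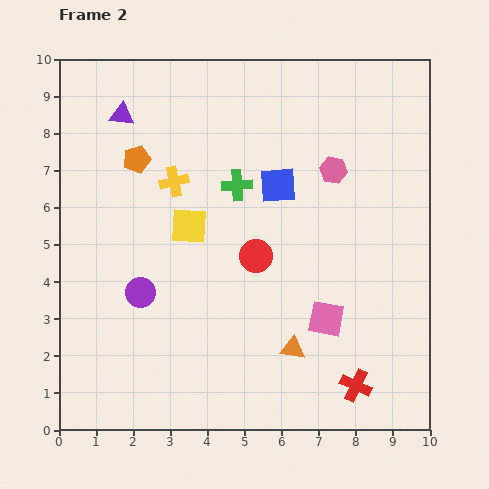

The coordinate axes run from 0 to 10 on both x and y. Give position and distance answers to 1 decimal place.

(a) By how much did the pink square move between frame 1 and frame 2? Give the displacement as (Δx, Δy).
(0.0, -0.9)

The pink square was at (7.2, 3.9) in frame 1 and (7.2, 3.0) in frame 2.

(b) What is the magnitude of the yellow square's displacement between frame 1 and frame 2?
2.3

The yellow square moved from (5.3, 4.0) to (3.5, 5.5), a distance of √(1.8² + 1.5²) ≈ 2.3.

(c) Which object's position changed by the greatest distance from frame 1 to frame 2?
the blue square

(moved 3.7; next 2.7)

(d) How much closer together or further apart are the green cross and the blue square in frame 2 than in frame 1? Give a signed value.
-3.0

Distance in frame 1: 4.1. Distance in frame 2: 1.1.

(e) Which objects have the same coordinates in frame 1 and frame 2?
the orange pentagon, the purple circle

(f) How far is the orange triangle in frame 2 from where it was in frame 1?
1.8

The orange triangle moved from (8.1, 2.1) to (6.3, 2.2), a distance of √(1.8² + 0.1²) ≈ 1.8.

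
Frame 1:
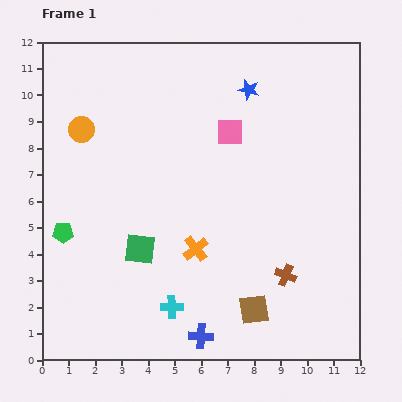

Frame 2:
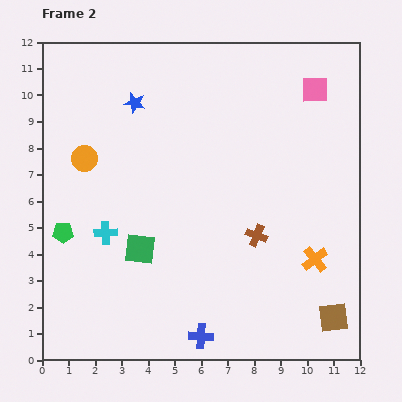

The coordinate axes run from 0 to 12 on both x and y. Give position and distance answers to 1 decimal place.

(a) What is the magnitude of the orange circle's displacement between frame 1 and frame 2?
1.1

The orange circle moved from (1.5, 8.7) to (1.6, 7.6), a distance of √(0.1² + 1.1²) ≈ 1.1.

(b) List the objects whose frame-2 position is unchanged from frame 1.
the green pentagon, the green square, the blue cross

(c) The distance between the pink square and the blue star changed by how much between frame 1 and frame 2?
+5.1

Distance in frame 1: 1.7. Distance in frame 2: 6.8.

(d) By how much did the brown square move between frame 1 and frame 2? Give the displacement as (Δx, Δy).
(3.0, -0.3)

The brown square was at (8.0, 1.9) in frame 1 and (11.0, 1.6) in frame 2.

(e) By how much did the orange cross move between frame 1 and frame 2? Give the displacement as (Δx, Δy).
(4.5, -0.4)

The orange cross was at (5.8, 4.2) in frame 1 and (10.3, 3.8) in frame 2.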